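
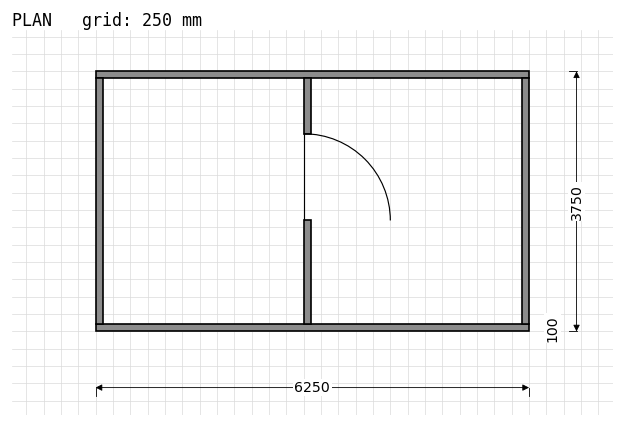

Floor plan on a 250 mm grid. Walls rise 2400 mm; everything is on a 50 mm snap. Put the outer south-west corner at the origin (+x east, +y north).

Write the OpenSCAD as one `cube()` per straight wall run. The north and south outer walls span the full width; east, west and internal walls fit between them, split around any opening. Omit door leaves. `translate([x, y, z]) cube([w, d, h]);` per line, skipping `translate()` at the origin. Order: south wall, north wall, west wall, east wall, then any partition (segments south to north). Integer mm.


cube([6250, 100, 2400]);
translate([0, 3650, 0]) cube([6250, 100, 2400]);
translate([0, 100, 0]) cube([100, 3550, 2400]);
translate([6150, 100, 0]) cube([100, 3550, 2400]);
translate([3000, 100, 0]) cube([100, 1500, 2400]);
translate([3000, 2850, 0]) cube([100, 800, 2400]);


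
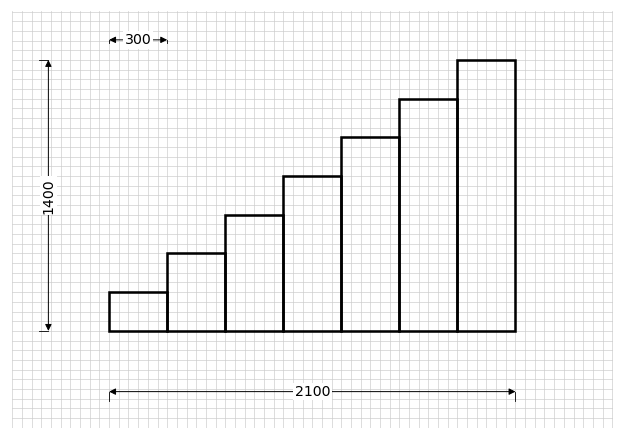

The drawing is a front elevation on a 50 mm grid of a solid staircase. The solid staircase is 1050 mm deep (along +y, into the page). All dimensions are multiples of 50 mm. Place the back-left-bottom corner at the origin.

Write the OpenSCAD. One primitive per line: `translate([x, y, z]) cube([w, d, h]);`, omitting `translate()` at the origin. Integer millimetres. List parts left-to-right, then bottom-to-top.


cube([300, 1050, 200]);
translate([300, 0, 0]) cube([300, 1050, 400]);
translate([600, 0, 0]) cube([300, 1050, 600]);
translate([900, 0, 0]) cube([300, 1050, 800]);
translate([1200, 0, 0]) cube([300, 1050, 1000]);
translate([1500, 0, 0]) cube([300, 1050, 1200]);
translate([1800, 0, 0]) cube([300, 1050, 1400]);


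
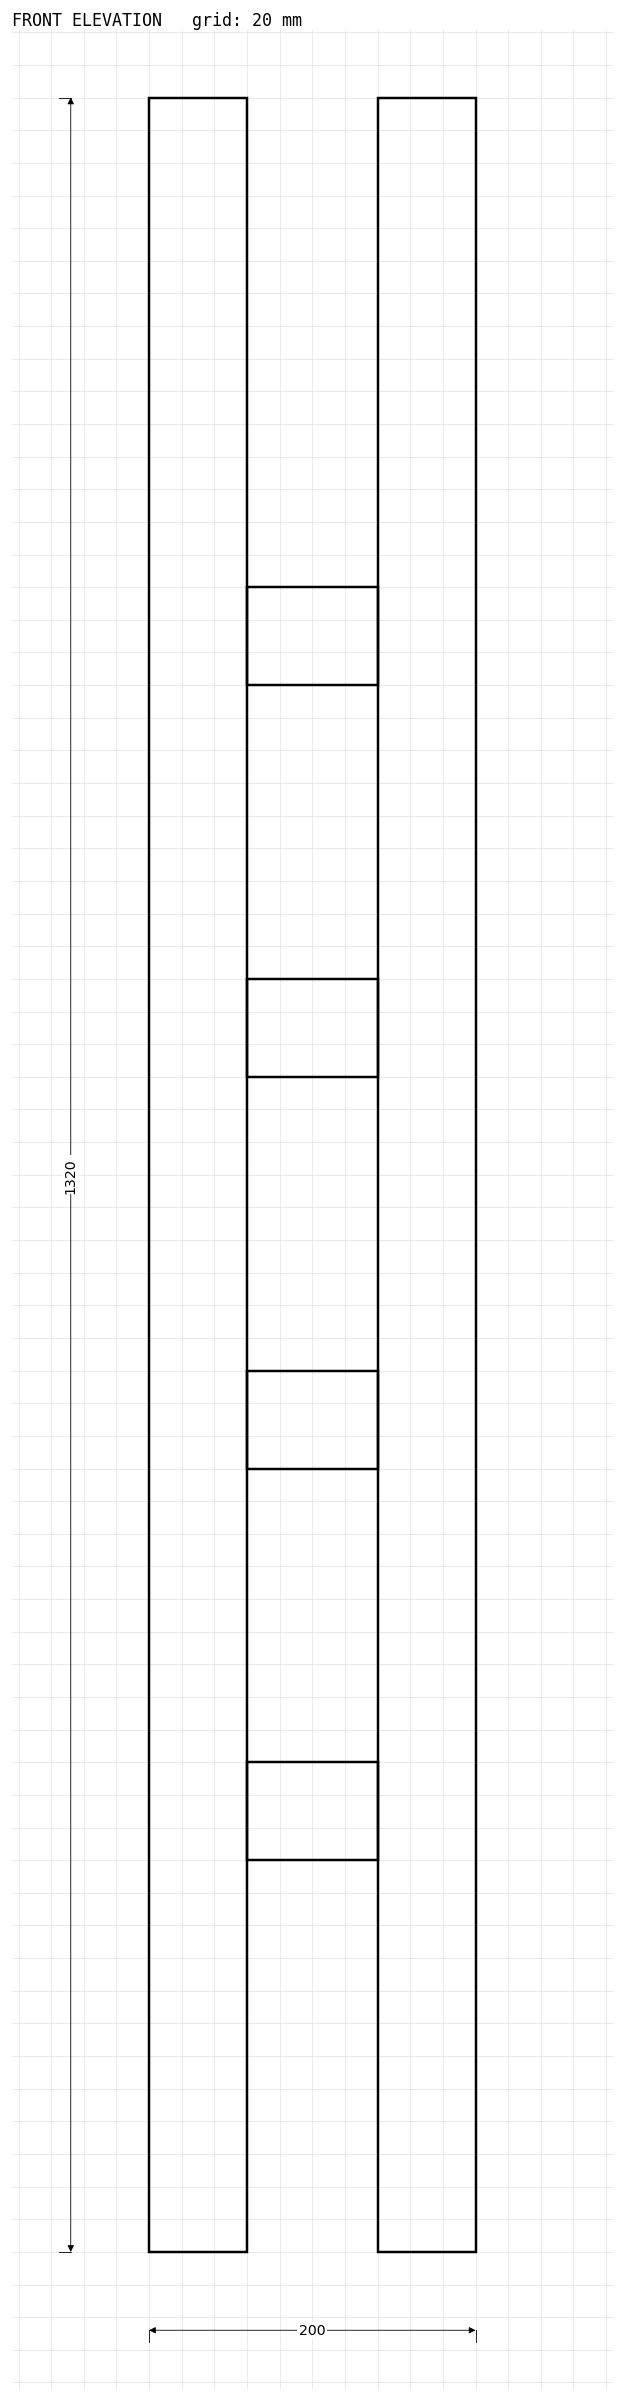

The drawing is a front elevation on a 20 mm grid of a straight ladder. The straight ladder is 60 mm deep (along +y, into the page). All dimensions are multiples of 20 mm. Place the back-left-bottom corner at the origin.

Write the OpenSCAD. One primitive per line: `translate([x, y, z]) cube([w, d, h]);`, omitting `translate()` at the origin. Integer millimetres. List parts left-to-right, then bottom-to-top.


cube([60, 60, 1320]);
translate([60, 0, 240]) cube([80, 60, 60]);
translate([60, 0, 480]) cube([80, 60, 60]);
translate([60, 0, 720]) cube([80, 60, 60]);
translate([60, 0, 960]) cube([80, 60, 60]);
translate([140, 0, 0]) cube([60, 60, 1320]);


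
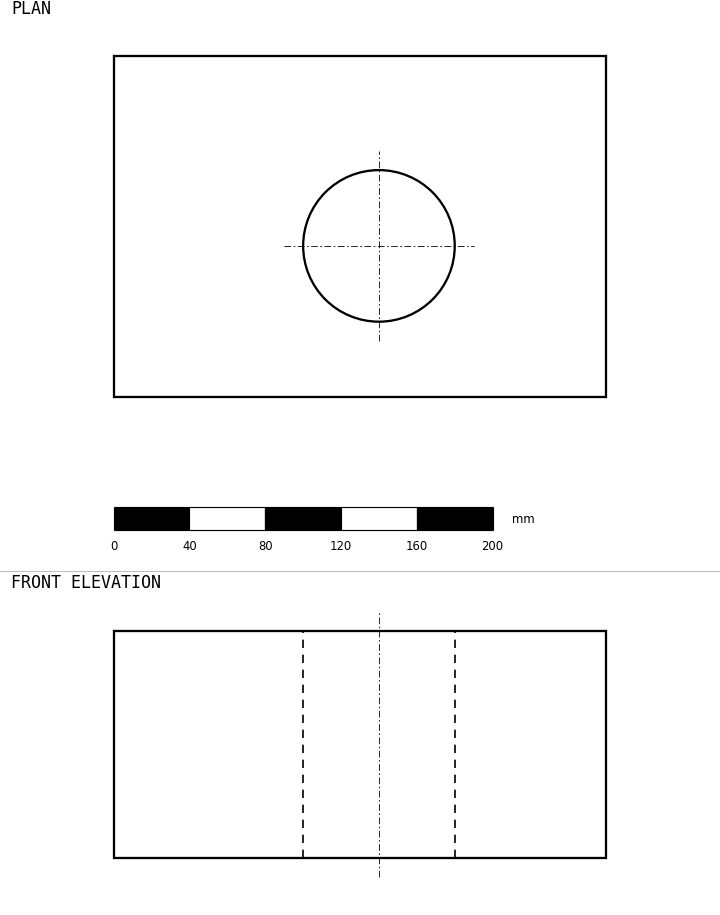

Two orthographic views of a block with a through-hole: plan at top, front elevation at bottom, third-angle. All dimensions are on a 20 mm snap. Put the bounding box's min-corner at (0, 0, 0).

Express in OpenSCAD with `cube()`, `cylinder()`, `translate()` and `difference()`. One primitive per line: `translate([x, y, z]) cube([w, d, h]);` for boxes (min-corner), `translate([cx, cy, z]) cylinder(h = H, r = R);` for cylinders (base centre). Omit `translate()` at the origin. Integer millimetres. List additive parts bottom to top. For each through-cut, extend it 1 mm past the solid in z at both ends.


difference() {
  cube([260, 180, 120]);
  translate([140, 80, -1]) cylinder(h = 122, r = 40);
}


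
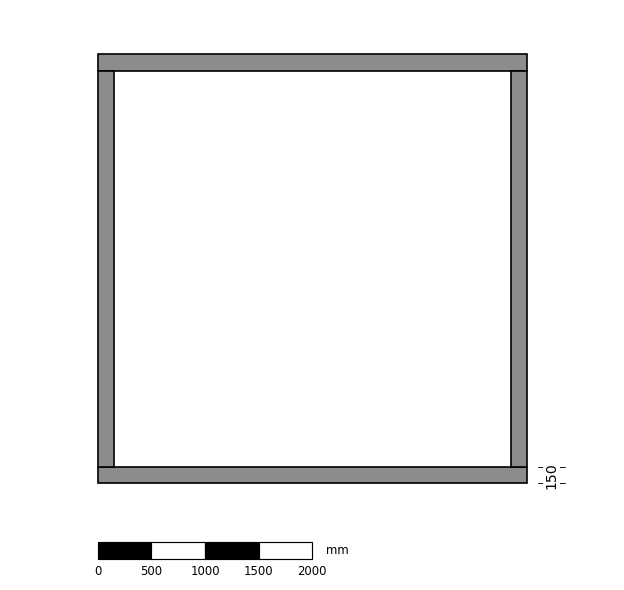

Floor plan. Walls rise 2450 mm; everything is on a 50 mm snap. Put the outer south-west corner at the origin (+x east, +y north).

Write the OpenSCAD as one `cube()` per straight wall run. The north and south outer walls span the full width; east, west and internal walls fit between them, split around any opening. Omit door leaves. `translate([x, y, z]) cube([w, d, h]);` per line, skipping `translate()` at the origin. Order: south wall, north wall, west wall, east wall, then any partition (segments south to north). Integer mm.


cube([4000, 150, 2450]);
translate([0, 3850, 0]) cube([4000, 150, 2450]);
translate([0, 150, 0]) cube([150, 3700, 2450]);
translate([3850, 150, 0]) cube([150, 3700, 2450]);


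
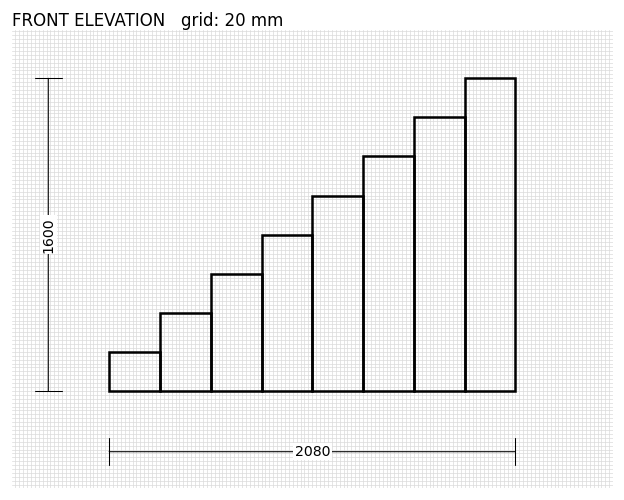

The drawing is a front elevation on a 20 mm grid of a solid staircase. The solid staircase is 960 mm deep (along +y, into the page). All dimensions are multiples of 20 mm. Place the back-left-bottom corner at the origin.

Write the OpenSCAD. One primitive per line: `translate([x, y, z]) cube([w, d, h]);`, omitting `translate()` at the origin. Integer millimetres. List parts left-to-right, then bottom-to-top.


cube([260, 960, 200]);
translate([260, 0, 0]) cube([260, 960, 400]);
translate([520, 0, 0]) cube([260, 960, 600]);
translate([780, 0, 0]) cube([260, 960, 800]);
translate([1040, 0, 0]) cube([260, 960, 1000]);
translate([1300, 0, 0]) cube([260, 960, 1200]);
translate([1560, 0, 0]) cube([260, 960, 1400]);
translate([1820, 0, 0]) cube([260, 960, 1600]);


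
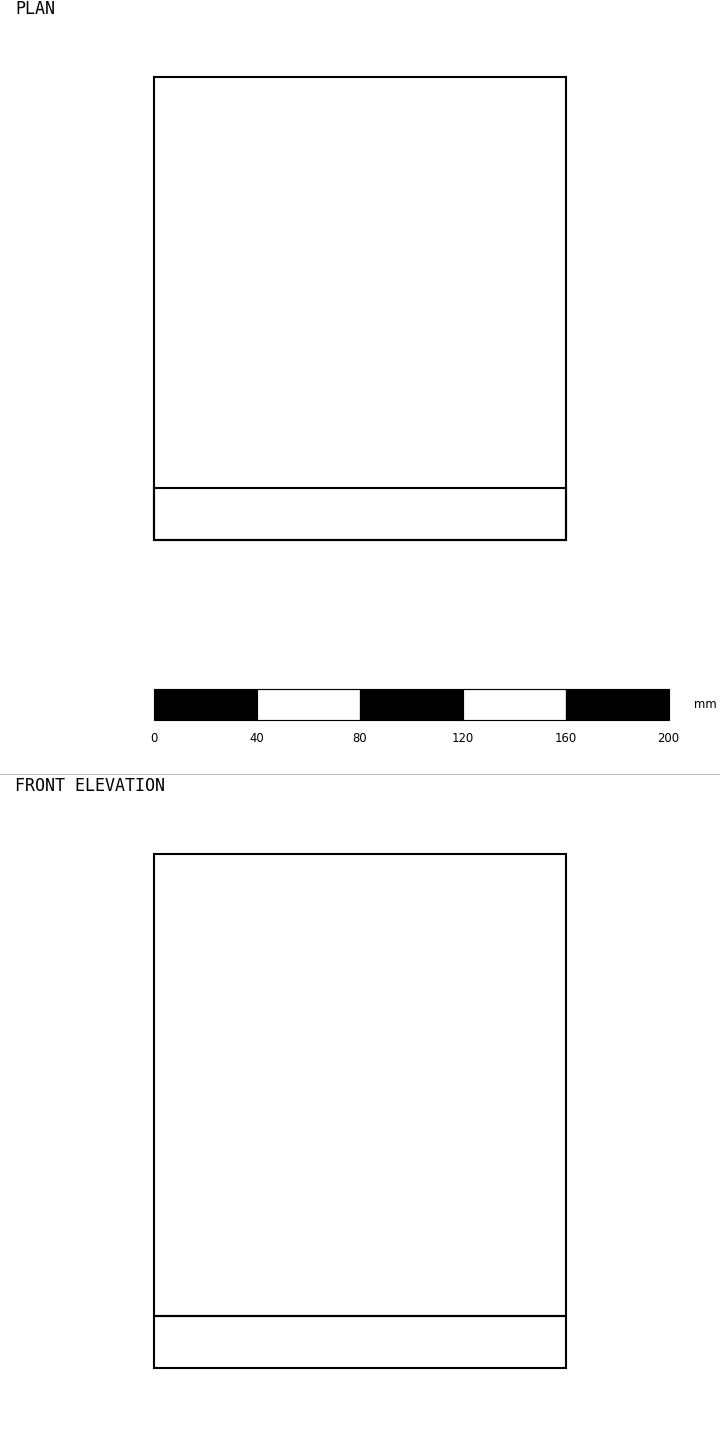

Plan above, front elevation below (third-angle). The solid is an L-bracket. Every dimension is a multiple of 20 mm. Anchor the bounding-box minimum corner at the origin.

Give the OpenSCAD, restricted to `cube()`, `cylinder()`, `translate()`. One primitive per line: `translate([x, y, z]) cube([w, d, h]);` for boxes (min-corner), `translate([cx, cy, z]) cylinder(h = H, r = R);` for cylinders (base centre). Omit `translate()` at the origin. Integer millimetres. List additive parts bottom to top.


cube([160, 180, 20]);
translate([0, 0, 20]) cube([160, 20, 180]);


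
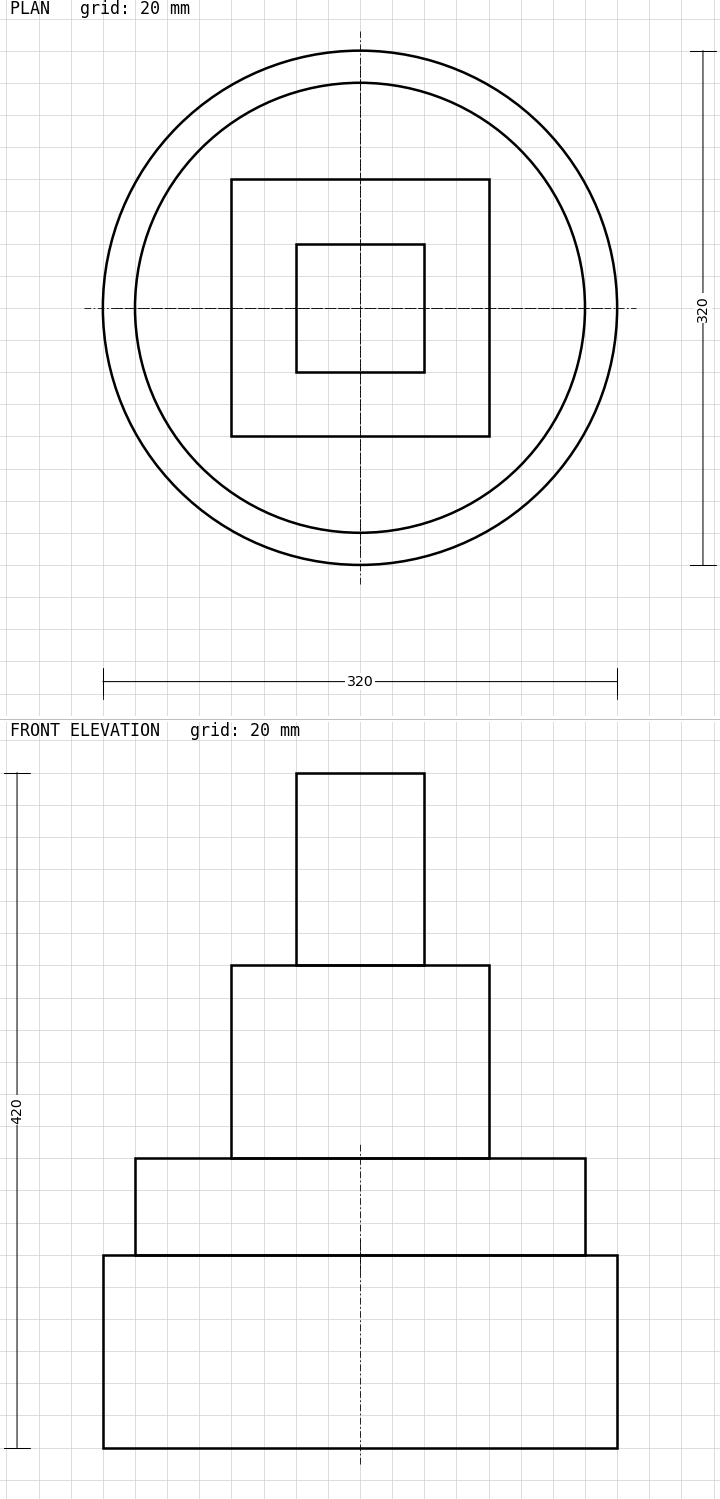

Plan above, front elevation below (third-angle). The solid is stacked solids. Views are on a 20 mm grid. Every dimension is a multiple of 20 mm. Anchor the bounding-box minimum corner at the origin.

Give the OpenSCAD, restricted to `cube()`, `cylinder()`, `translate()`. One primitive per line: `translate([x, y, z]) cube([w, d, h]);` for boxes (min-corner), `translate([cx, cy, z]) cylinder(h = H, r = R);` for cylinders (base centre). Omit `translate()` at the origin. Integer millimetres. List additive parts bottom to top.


translate([160, 160, 0]) cylinder(h = 120, r = 160);
translate([160, 160, 120]) cylinder(h = 60, r = 140);
translate([80, 80, 180]) cube([160, 160, 120]);
translate([120, 120, 300]) cube([80, 80, 120]);


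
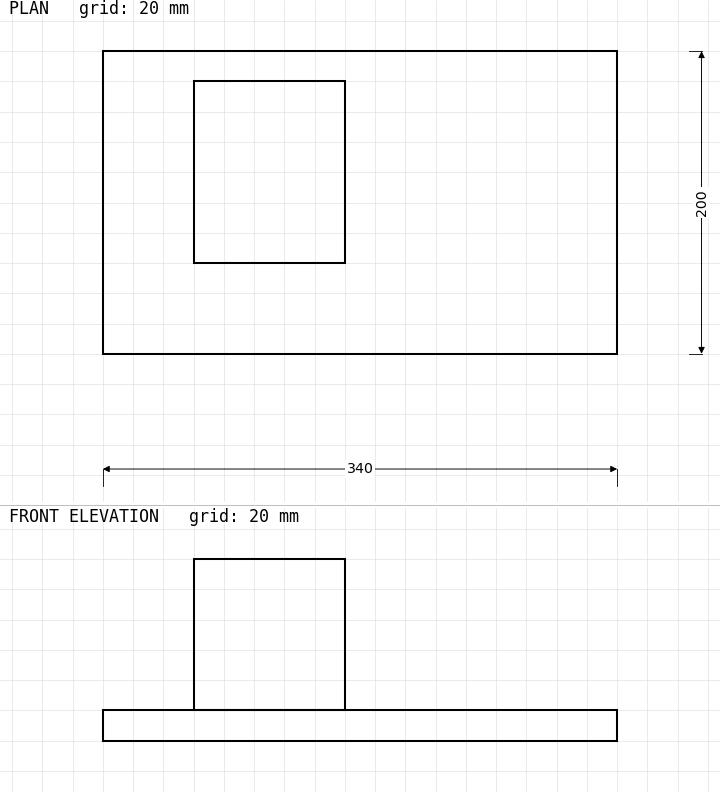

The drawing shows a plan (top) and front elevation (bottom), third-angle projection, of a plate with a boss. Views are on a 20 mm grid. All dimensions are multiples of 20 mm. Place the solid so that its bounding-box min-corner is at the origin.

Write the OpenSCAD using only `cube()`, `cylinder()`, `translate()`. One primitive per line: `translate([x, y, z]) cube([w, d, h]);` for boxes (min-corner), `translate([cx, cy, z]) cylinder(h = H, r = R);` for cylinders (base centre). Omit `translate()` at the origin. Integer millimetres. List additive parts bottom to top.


cube([340, 200, 20]);
translate([60, 60, 20]) cube([100, 120, 100]);


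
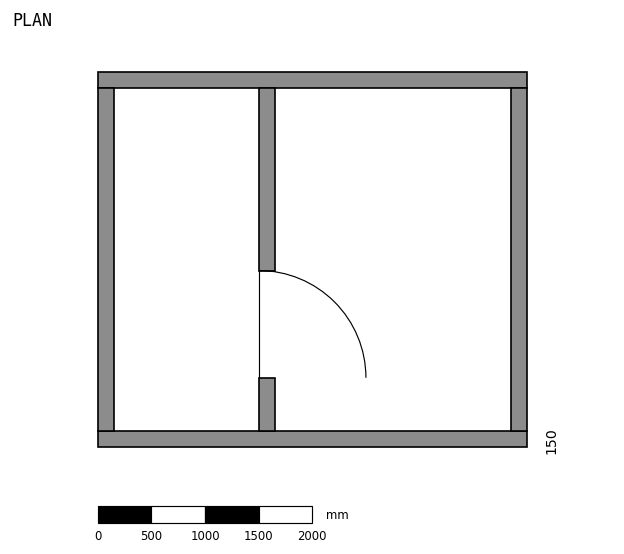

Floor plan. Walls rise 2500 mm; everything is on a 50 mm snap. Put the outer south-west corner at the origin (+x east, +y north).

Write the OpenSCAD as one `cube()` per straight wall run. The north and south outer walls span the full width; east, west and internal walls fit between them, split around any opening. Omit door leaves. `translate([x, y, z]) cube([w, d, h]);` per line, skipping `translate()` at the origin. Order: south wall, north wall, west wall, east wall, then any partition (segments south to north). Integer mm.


cube([4000, 150, 2500]);
translate([0, 3350, 0]) cube([4000, 150, 2500]);
translate([0, 150, 0]) cube([150, 3200, 2500]);
translate([3850, 150, 0]) cube([150, 3200, 2500]);
translate([1500, 150, 0]) cube([150, 500, 2500]);
translate([1500, 1650, 0]) cube([150, 1700, 2500]);


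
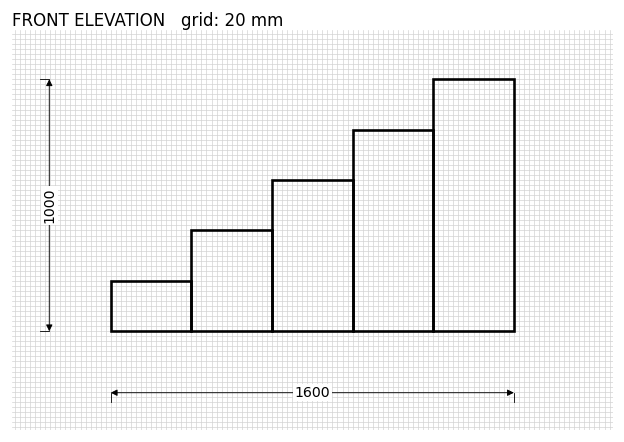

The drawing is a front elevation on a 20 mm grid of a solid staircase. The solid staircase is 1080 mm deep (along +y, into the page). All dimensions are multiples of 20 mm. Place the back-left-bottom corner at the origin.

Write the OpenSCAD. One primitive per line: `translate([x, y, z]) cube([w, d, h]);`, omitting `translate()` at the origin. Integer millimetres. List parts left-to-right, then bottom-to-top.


cube([320, 1080, 200]);
translate([320, 0, 0]) cube([320, 1080, 400]);
translate([640, 0, 0]) cube([320, 1080, 600]);
translate([960, 0, 0]) cube([320, 1080, 800]);
translate([1280, 0, 0]) cube([320, 1080, 1000]);


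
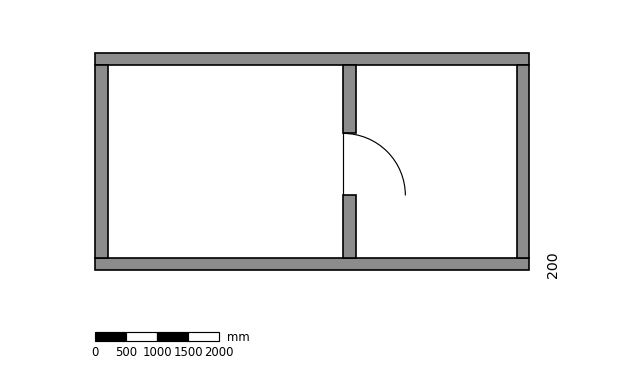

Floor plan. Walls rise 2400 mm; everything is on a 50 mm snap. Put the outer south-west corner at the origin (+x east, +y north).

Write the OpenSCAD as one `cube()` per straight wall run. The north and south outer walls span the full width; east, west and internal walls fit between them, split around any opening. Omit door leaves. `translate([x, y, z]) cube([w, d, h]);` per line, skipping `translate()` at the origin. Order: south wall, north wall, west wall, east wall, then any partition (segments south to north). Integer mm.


cube([7000, 200, 2400]);
translate([0, 3300, 0]) cube([7000, 200, 2400]);
translate([0, 200, 0]) cube([200, 3100, 2400]);
translate([6800, 200, 0]) cube([200, 3100, 2400]);
translate([4000, 200, 0]) cube([200, 1000, 2400]);
translate([4000, 2200, 0]) cube([200, 1100, 2400]);


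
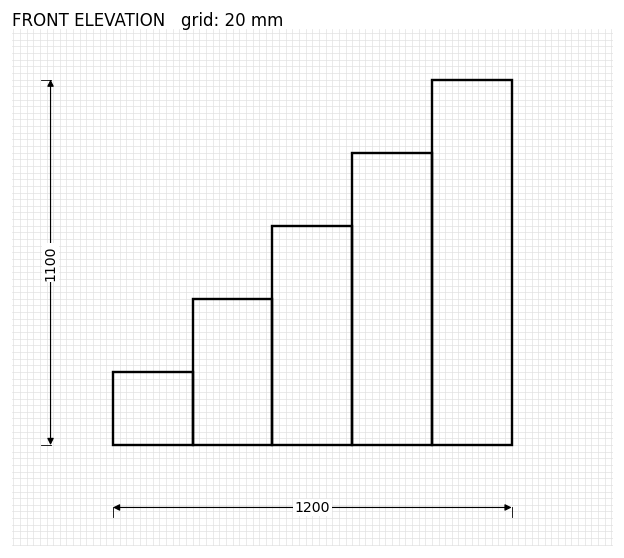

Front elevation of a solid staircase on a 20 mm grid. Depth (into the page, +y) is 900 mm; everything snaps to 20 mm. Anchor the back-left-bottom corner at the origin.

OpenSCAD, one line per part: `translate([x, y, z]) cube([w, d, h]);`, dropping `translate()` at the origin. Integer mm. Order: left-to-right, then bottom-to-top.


cube([240, 900, 220]);
translate([240, 0, 0]) cube([240, 900, 440]);
translate([480, 0, 0]) cube([240, 900, 660]);
translate([720, 0, 0]) cube([240, 900, 880]);
translate([960, 0, 0]) cube([240, 900, 1100]);


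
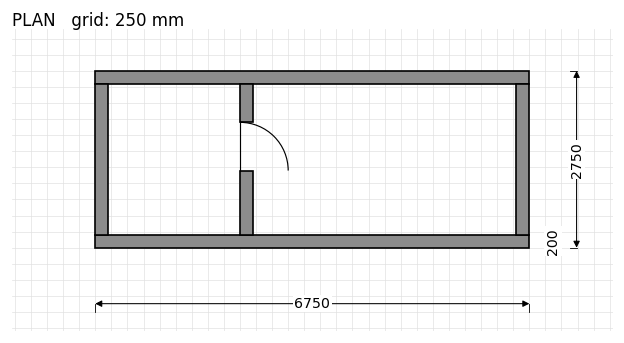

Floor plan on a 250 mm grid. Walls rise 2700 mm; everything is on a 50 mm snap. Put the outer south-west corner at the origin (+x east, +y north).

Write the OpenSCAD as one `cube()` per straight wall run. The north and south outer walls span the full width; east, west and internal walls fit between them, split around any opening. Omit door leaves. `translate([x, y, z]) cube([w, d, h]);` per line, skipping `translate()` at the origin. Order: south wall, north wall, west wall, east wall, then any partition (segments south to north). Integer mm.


cube([6750, 200, 2700]);
translate([0, 2550, 0]) cube([6750, 200, 2700]);
translate([0, 200, 0]) cube([200, 2350, 2700]);
translate([6550, 200, 0]) cube([200, 2350, 2700]);
translate([2250, 200, 0]) cube([200, 1000, 2700]);
translate([2250, 1950, 0]) cube([200, 600, 2700]);


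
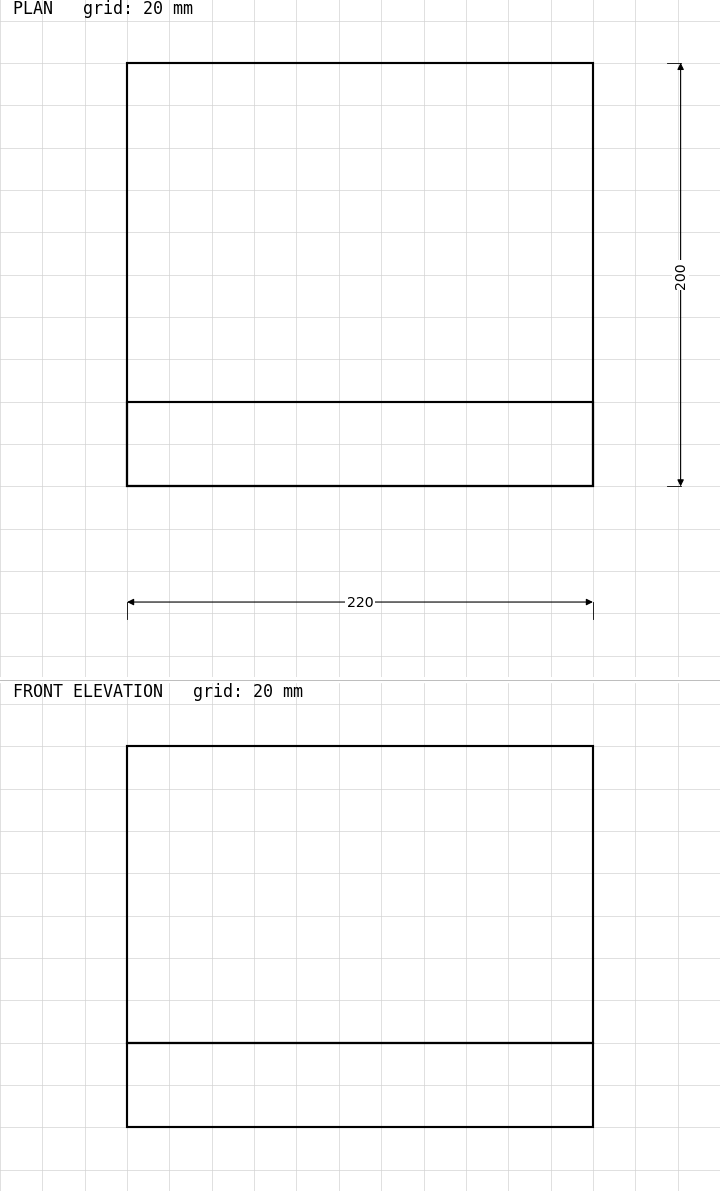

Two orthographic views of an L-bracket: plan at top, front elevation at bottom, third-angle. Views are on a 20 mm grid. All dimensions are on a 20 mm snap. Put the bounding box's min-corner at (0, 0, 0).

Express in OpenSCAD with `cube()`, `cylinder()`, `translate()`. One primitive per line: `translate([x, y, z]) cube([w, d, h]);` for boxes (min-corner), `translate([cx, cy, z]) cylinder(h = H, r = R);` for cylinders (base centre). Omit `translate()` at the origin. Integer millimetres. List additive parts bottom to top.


cube([220, 200, 40]);
translate([0, 0, 40]) cube([220, 40, 140]);


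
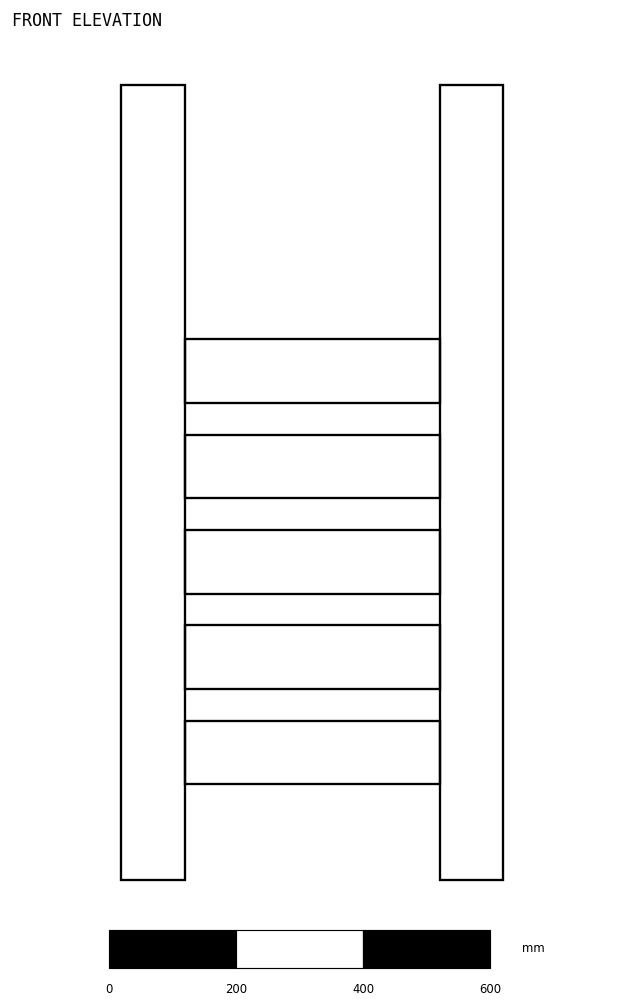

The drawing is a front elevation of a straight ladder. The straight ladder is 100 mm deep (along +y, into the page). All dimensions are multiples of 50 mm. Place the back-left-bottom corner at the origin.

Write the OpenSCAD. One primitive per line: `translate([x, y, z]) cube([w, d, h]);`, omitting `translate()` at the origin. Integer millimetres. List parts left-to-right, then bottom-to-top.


cube([100, 100, 1250]);
translate([100, 0, 150]) cube([400, 100, 100]);
translate([100, 0, 300]) cube([400, 100, 100]);
translate([100, 0, 450]) cube([400, 100, 100]);
translate([100, 0, 600]) cube([400, 100, 100]);
translate([100, 0, 750]) cube([400, 100, 100]);
translate([500, 0, 0]) cube([100, 100, 1250]);


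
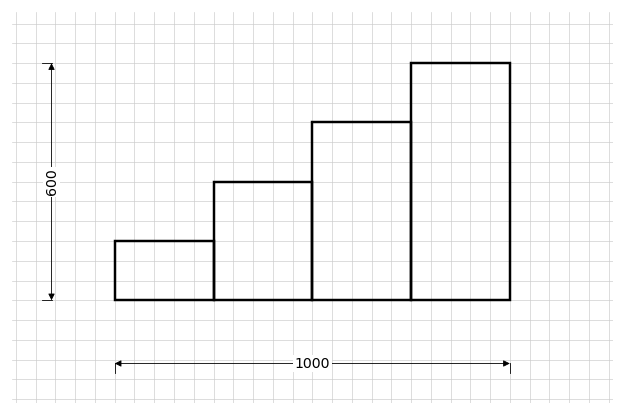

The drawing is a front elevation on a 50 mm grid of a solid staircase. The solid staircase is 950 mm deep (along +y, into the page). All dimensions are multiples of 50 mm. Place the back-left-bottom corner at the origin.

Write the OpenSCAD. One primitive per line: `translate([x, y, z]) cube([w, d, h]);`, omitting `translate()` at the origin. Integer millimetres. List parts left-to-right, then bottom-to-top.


cube([250, 950, 150]);
translate([250, 0, 0]) cube([250, 950, 300]);
translate([500, 0, 0]) cube([250, 950, 450]);
translate([750, 0, 0]) cube([250, 950, 600]);


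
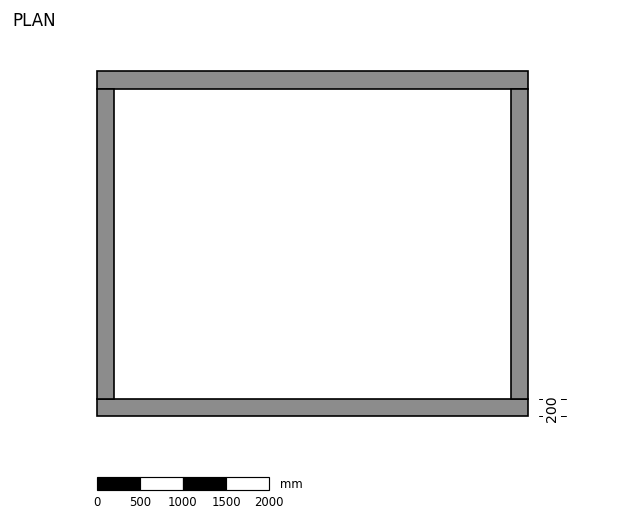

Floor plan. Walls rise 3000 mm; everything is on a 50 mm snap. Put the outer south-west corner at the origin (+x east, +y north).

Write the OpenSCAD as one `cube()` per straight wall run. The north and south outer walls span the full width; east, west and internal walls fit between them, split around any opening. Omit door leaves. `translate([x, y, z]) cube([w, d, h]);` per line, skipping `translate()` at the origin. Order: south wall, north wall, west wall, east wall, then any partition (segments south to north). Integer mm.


cube([5000, 200, 3000]);
translate([0, 3800, 0]) cube([5000, 200, 3000]);
translate([0, 200, 0]) cube([200, 3600, 3000]);
translate([4800, 200, 0]) cube([200, 3600, 3000]);


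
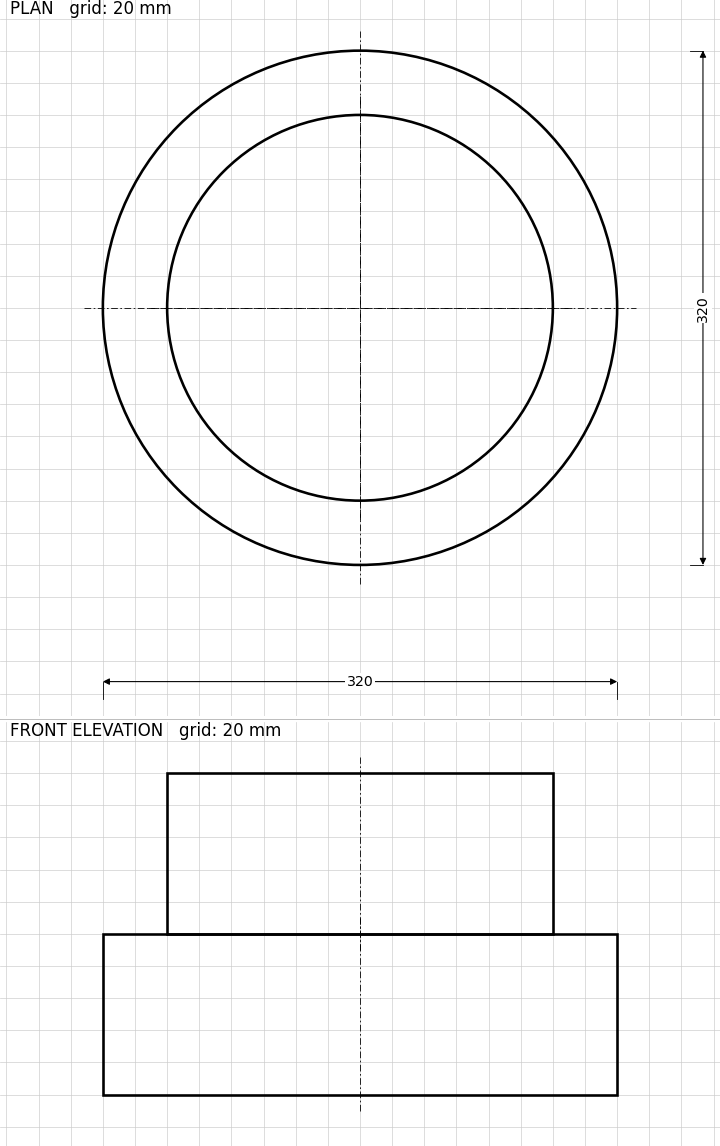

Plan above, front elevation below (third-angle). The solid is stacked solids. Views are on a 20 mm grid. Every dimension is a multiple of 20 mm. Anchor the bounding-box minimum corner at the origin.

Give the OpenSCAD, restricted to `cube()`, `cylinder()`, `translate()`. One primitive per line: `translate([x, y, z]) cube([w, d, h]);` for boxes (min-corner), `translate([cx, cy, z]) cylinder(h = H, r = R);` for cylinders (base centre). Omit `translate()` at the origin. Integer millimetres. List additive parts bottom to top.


translate([160, 160, 0]) cylinder(h = 100, r = 160);
translate([160, 160, 100]) cylinder(h = 100, r = 120);


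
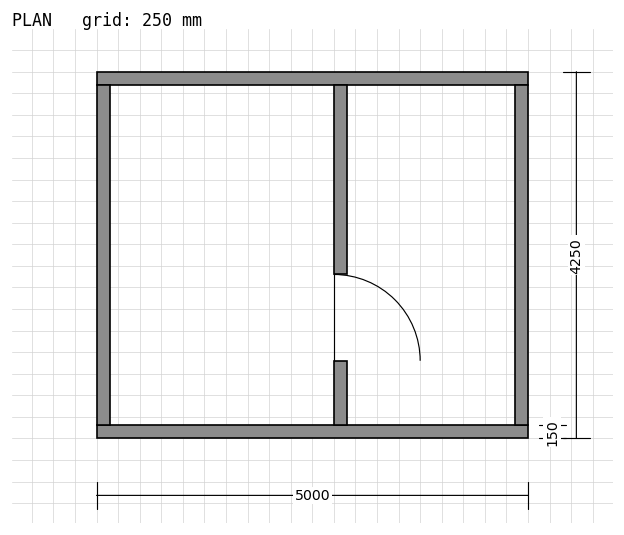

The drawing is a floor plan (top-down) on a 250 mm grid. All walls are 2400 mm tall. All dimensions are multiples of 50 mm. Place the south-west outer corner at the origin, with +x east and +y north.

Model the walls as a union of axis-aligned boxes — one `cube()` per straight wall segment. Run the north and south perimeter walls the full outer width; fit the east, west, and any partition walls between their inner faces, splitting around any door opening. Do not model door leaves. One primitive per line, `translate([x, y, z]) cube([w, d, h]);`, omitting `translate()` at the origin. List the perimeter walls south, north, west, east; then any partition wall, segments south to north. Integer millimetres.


cube([5000, 150, 2400]);
translate([0, 4100, 0]) cube([5000, 150, 2400]);
translate([0, 150, 0]) cube([150, 3950, 2400]);
translate([4850, 150, 0]) cube([150, 3950, 2400]);
translate([2750, 150, 0]) cube([150, 750, 2400]);
translate([2750, 1900, 0]) cube([150, 2200, 2400]);


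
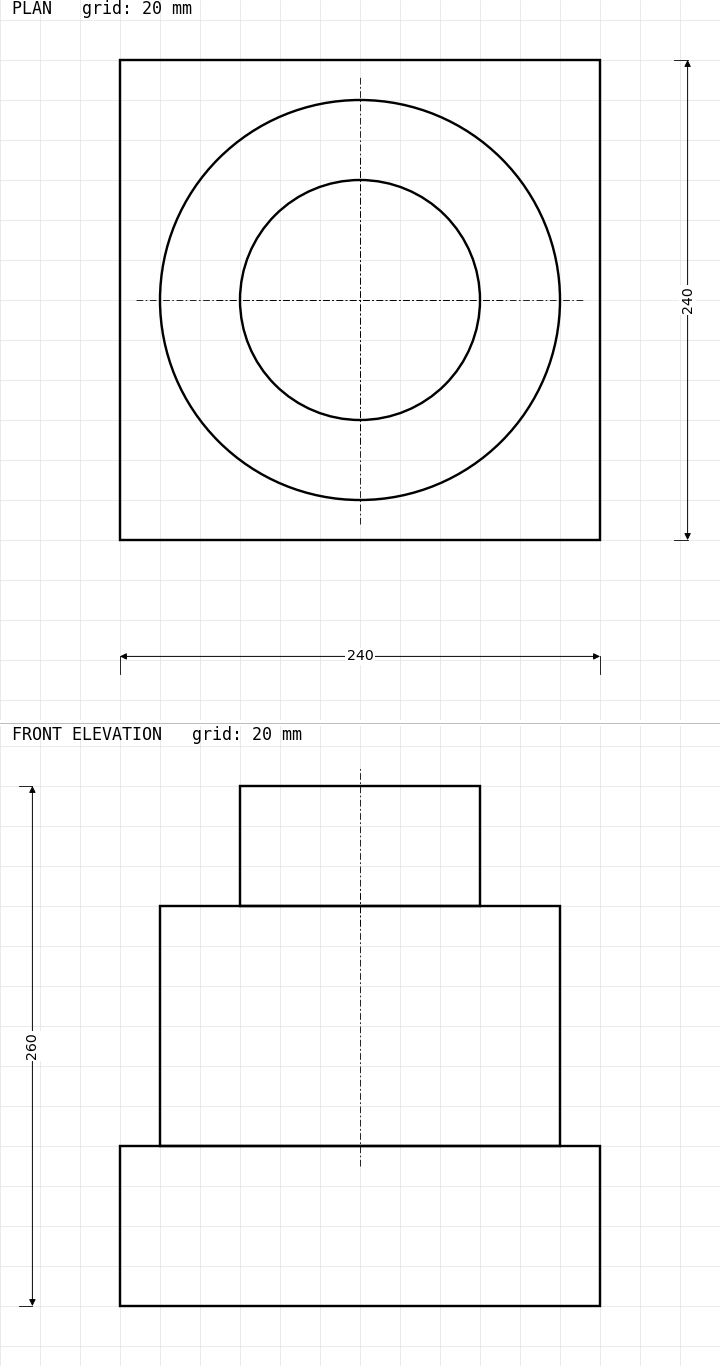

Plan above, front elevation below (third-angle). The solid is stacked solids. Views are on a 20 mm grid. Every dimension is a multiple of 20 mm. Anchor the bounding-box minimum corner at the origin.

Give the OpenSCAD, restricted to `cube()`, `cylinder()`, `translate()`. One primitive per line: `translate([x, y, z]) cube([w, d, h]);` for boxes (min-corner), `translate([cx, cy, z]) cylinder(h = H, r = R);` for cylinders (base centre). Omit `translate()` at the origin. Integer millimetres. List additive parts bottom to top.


cube([240, 240, 80]);
translate([120, 120, 80]) cylinder(h = 120, r = 100);
translate([120, 120, 200]) cylinder(h = 60, r = 60);


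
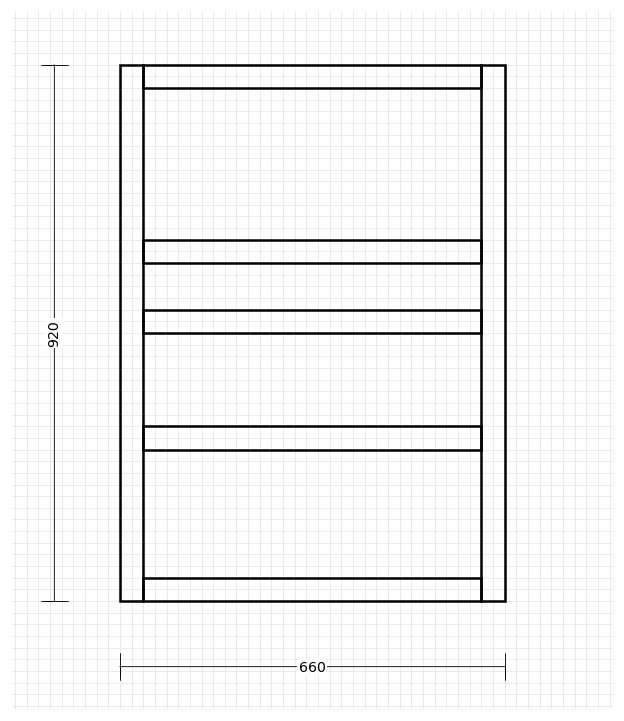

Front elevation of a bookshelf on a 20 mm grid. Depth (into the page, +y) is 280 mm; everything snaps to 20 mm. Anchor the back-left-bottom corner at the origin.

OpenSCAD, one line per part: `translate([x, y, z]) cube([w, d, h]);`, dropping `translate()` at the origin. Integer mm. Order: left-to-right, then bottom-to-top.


cube([40, 280, 920]);
translate([40, 0, 0]) cube([580, 280, 40]);
translate([40, 0, 260]) cube([580, 280, 40]);
translate([40, 0, 460]) cube([580, 280, 40]);
translate([40, 0, 580]) cube([580, 280, 40]);
translate([40, 0, 880]) cube([580, 280, 40]);
translate([620, 0, 0]) cube([40, 280, 920]);


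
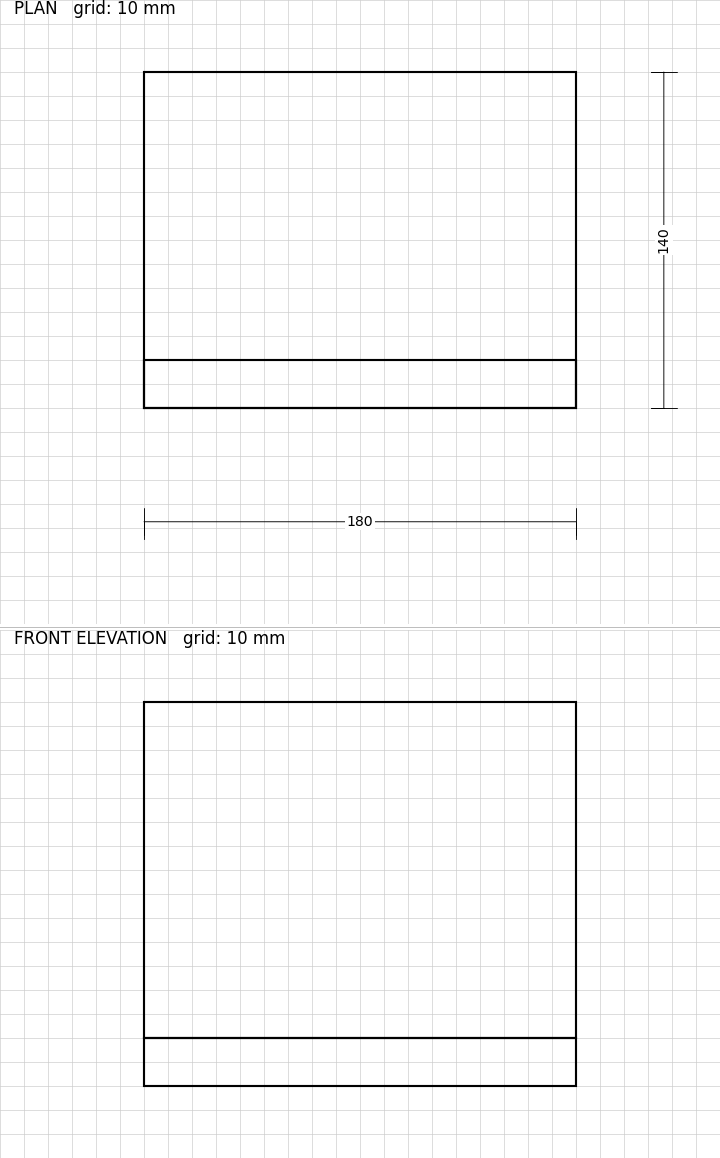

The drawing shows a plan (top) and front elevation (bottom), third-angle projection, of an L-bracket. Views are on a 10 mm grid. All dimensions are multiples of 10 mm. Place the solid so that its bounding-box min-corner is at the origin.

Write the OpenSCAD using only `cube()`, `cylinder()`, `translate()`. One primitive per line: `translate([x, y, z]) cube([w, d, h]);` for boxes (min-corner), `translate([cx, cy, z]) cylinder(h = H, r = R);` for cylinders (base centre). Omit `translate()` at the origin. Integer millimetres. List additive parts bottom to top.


cube([180, 140, 20]);
translate([0, 0, 20]) cube([180, 20, 140]);


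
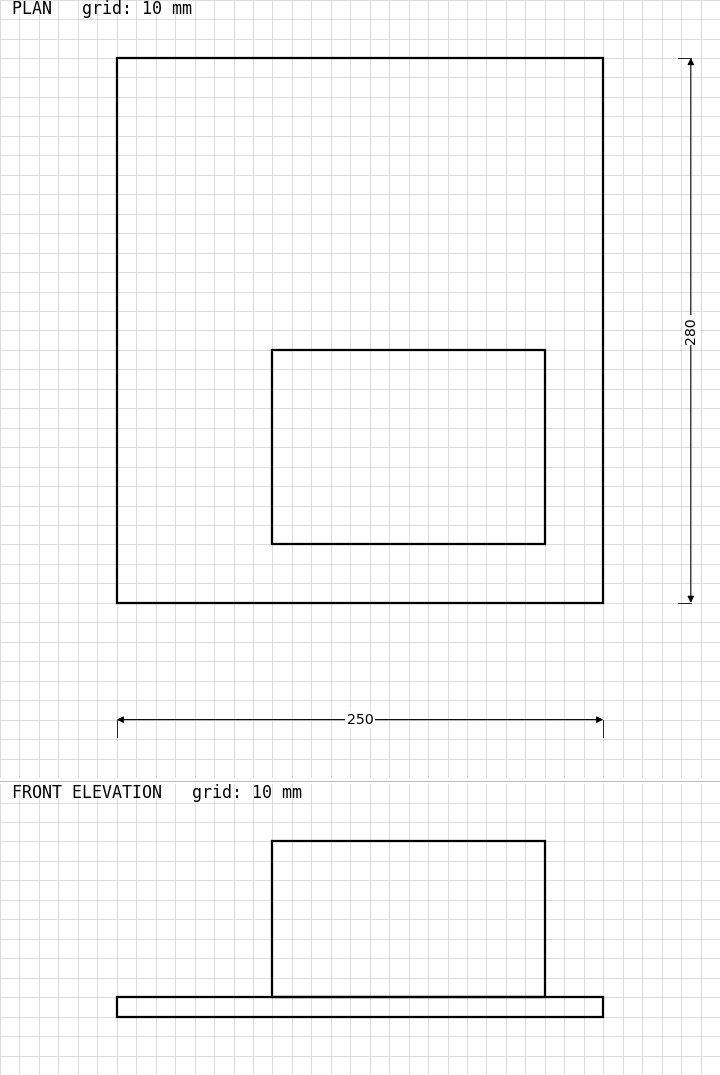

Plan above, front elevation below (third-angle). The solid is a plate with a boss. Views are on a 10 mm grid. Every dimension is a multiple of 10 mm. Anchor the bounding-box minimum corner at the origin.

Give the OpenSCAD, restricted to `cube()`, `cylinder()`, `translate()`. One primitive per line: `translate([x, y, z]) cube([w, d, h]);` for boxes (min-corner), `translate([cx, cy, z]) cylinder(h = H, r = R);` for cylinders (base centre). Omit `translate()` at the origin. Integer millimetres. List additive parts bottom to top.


cube([250, 280, 10]);
translate([80, 30, 10]) cube([140, 100, 80]);


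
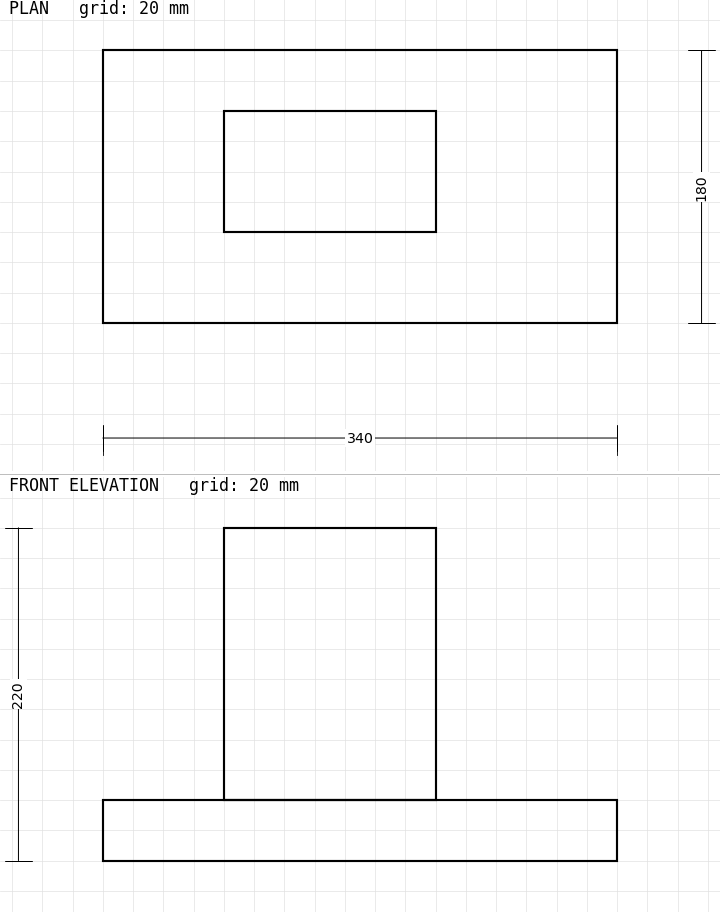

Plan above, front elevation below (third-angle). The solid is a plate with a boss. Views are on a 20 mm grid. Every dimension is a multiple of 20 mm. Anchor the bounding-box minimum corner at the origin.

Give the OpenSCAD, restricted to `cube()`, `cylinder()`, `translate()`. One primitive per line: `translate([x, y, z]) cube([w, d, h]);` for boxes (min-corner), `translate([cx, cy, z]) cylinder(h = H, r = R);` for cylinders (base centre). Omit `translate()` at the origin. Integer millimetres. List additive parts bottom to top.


cube([340, 180, 40]);
translate([80, 60, 40]) cube([140, 80, 180]);


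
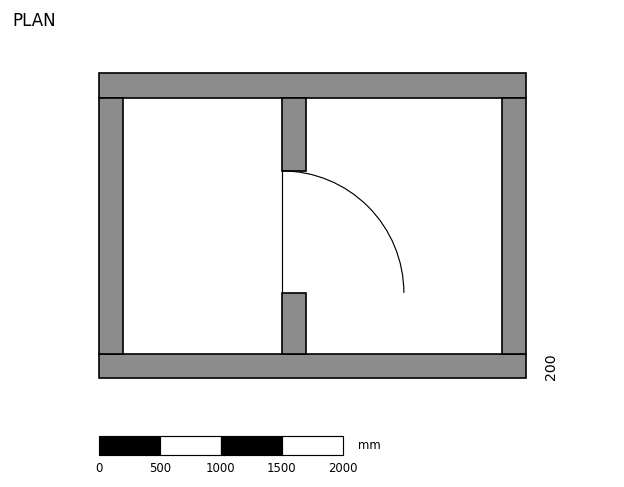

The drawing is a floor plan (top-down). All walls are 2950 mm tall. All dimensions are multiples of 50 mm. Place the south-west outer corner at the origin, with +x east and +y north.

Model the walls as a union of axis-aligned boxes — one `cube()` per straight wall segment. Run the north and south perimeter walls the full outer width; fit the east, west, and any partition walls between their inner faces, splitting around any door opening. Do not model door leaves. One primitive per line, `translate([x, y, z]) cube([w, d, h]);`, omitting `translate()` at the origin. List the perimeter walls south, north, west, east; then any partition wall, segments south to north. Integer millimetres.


cube([3500, 200, 2950]);
translate([0, 2300, 0]) cube([3500, 200, 2950]);
translate([0, 200, 0]) cube([200, 2100, 2950]);
translate([3300, 200, 0]) cube([200, 2100, 2950]);
translate([1500, 200, 0]) cube([200, 500, 2950]);
translate([1500, 1700, 0]) cube([200, 600, 2950]);


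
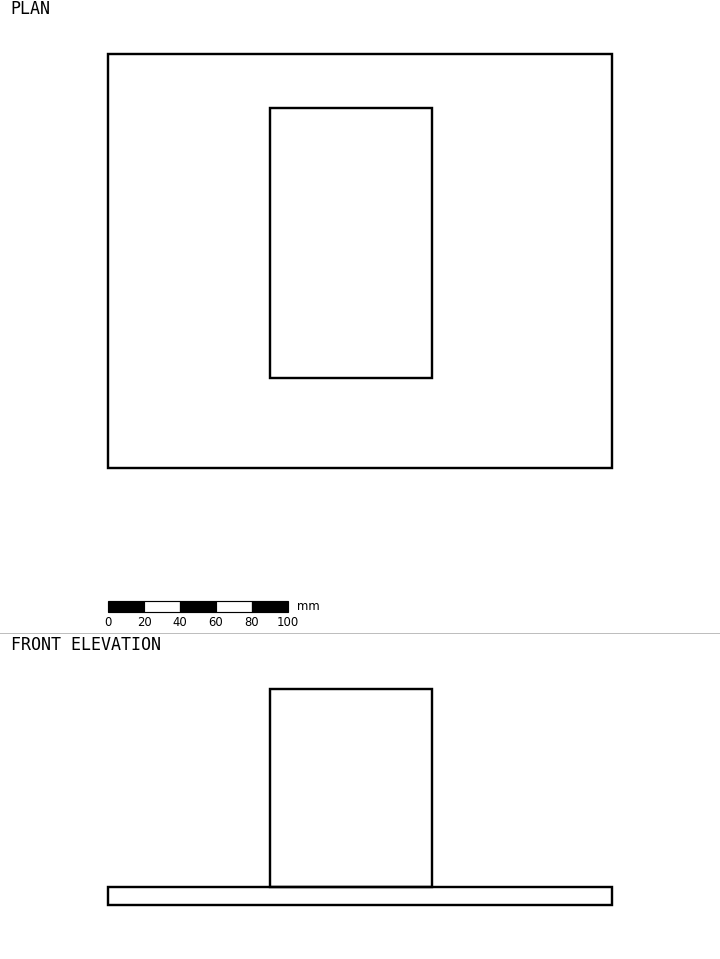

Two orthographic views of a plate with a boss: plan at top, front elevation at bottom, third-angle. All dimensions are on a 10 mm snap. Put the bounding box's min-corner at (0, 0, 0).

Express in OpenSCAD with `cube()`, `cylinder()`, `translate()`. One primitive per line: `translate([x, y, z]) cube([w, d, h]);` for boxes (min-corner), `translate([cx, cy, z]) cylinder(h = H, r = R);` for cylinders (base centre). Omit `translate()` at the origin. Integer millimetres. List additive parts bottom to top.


cube([280, 230, 10]);
translate([90, 50, 10]) cube([90, 150, 110]);


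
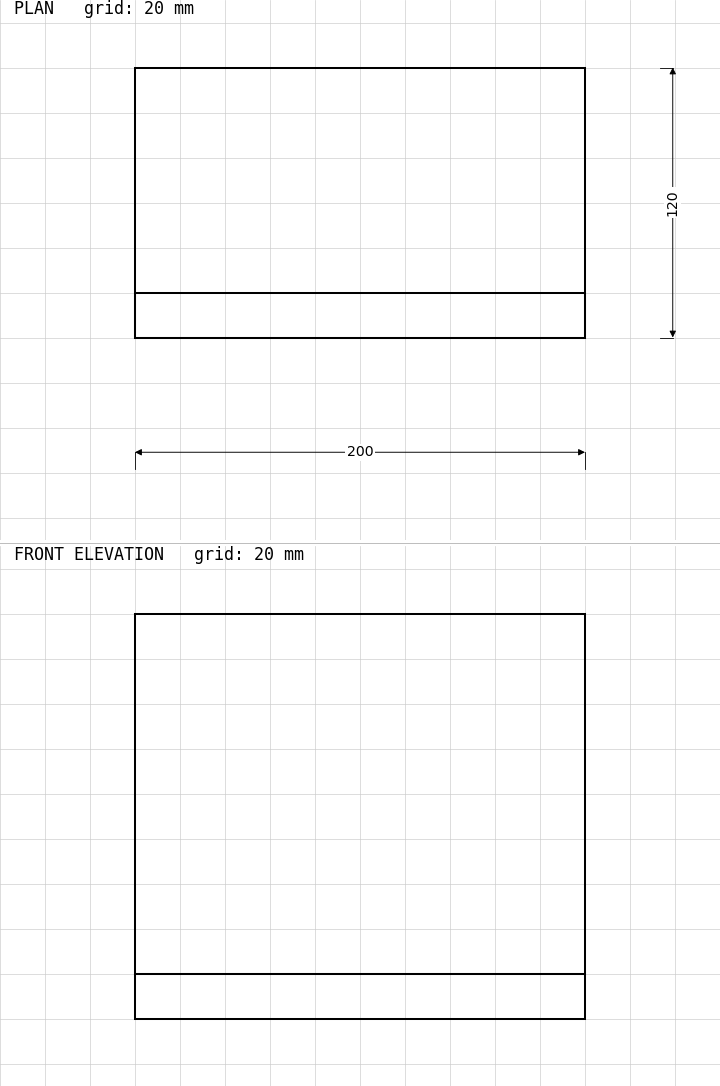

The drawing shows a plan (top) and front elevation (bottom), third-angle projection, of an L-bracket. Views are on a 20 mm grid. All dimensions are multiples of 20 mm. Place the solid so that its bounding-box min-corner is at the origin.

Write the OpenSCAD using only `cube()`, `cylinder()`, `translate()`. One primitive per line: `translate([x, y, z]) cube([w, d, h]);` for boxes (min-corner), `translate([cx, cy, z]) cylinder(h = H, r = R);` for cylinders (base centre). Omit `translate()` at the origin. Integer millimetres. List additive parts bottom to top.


cube([200, 120, 20]);
translate([0, 0, 20]) cube([200, 20, 160]);


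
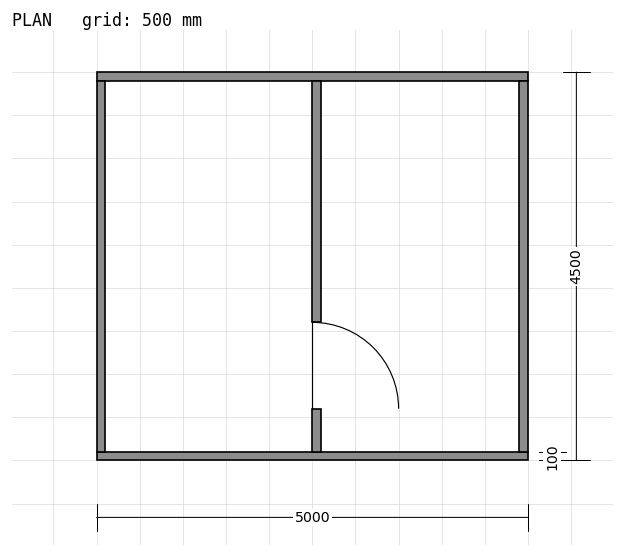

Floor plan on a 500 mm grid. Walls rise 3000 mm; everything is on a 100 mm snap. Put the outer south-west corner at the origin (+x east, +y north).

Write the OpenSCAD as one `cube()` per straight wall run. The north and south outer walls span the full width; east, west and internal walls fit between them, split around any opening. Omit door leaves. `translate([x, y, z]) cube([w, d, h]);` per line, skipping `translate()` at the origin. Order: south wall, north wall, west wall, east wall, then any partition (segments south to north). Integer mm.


cube([5000, 100, 3000]);
translate([0, 4400, 0]) cube([5000, 100, 3000]);
translate([0, 100, 0]) cube([100, 4300, 3000]);
translate([4900, 100, 0]) cube([100, 4300, 3000]);
translate([2500, 100, 0]) cube([100, 500, 3000]);
translate([2500, 1600, 0]) cube([100, 2800, 3000]);


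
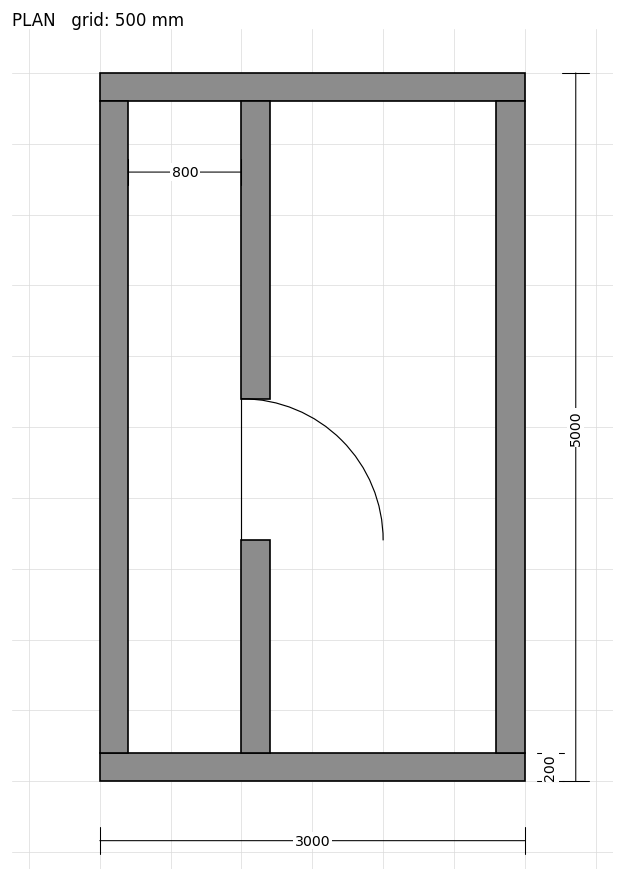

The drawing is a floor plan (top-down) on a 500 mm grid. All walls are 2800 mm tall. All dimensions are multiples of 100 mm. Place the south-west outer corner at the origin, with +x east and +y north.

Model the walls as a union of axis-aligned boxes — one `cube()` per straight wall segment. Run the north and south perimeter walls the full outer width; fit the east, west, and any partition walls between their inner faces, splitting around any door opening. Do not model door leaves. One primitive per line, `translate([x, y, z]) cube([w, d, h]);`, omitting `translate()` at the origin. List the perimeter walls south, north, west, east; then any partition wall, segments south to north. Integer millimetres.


cube([3000, 200, 2800]);
translate([0, 4800, 0]) cube([3000, 200, 2800]);
translate([0, 200, 0]) cube([200, 4600, 2800]);
translate([2800, 200, 0]) cube([200, 4600, 2800]);
translate([1000, 200, 0]) cube([200, 1500, 2800]);
translate([1000, 2700, 0]) cube([200, 2100, 2800]);


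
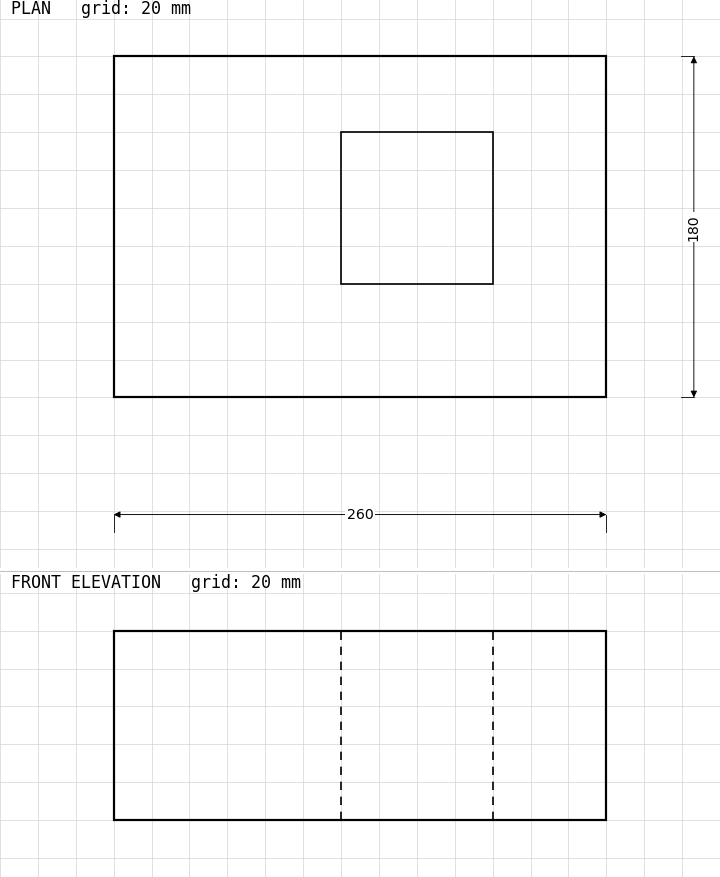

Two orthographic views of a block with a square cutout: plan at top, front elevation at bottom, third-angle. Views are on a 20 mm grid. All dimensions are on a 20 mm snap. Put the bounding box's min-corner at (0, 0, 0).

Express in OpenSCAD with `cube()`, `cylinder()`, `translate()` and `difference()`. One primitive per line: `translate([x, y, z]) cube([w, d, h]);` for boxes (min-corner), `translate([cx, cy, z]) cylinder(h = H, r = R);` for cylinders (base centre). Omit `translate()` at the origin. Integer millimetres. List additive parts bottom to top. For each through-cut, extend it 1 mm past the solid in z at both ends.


difference() {
  cube([260, 180, 100]);
  translate([120, 60, -1]) cube([80, 80, 102]);
}


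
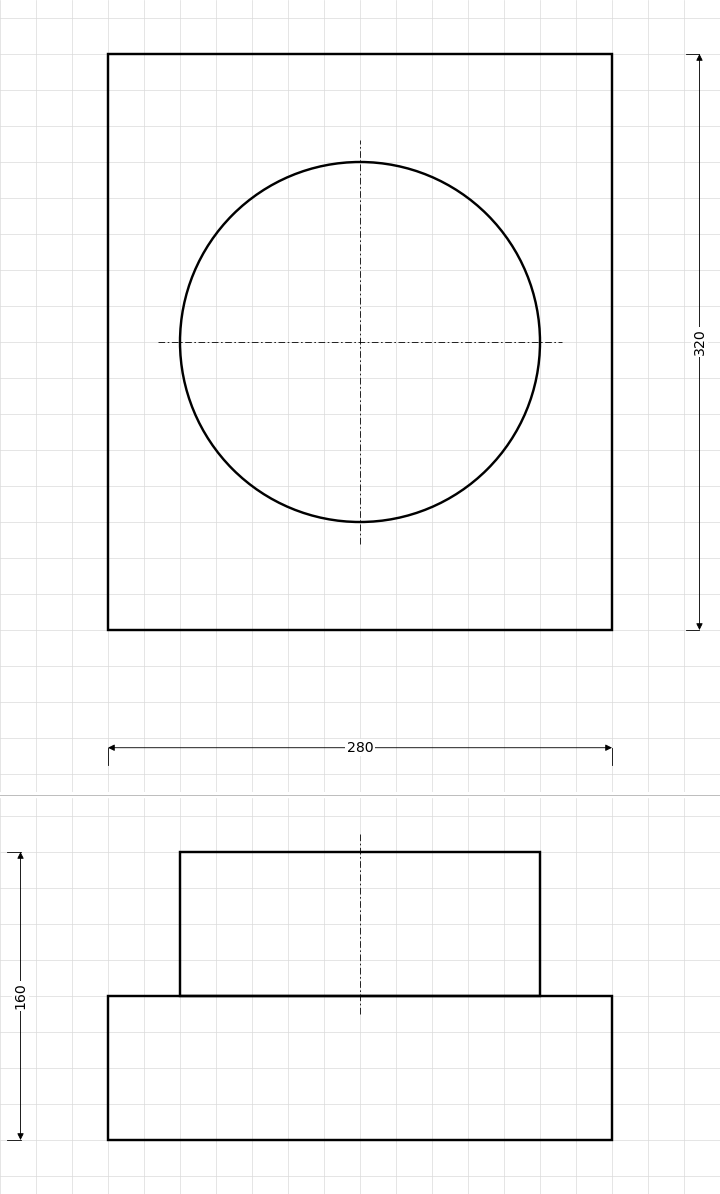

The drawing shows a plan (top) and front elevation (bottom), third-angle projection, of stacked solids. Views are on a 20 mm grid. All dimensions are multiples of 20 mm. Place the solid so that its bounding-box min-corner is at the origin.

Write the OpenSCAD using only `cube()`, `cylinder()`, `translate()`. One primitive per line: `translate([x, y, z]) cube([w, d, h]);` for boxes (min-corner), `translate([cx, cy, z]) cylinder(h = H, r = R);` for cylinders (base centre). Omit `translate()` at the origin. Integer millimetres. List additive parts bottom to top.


cube([280, 320, 80]);
translate([140, 160, 80]) cylinder(h = 80, r = 100);


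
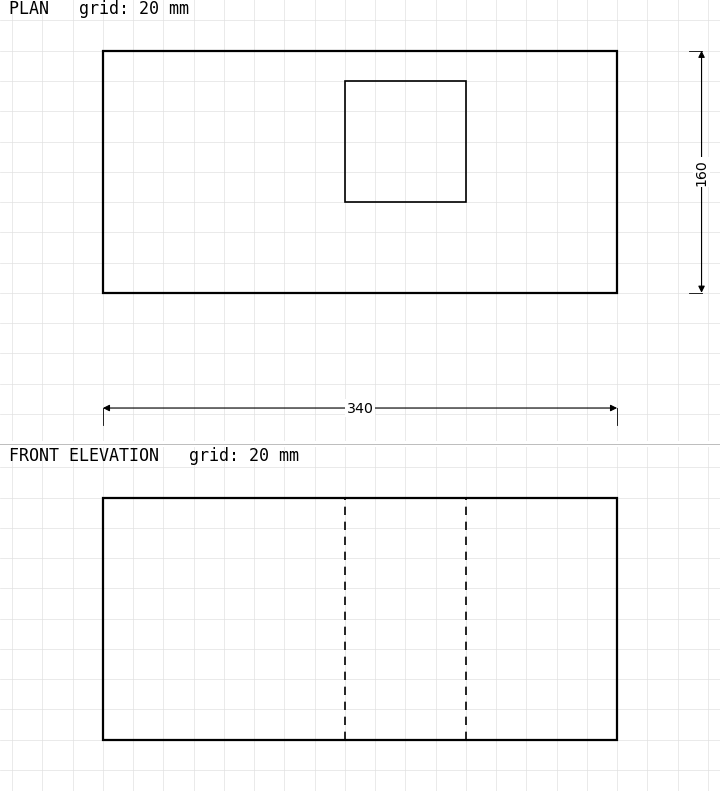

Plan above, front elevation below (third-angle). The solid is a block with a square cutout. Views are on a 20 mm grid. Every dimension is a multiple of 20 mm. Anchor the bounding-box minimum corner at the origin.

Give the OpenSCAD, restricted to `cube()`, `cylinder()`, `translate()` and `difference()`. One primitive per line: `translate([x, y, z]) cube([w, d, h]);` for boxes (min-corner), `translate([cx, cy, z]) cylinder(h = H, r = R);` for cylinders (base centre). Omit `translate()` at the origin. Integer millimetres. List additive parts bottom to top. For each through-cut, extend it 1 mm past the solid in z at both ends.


difference() {
  cube([340, 160, 160]);
  translate([160, 60, -1]) cube([80, 80, 162]);
}


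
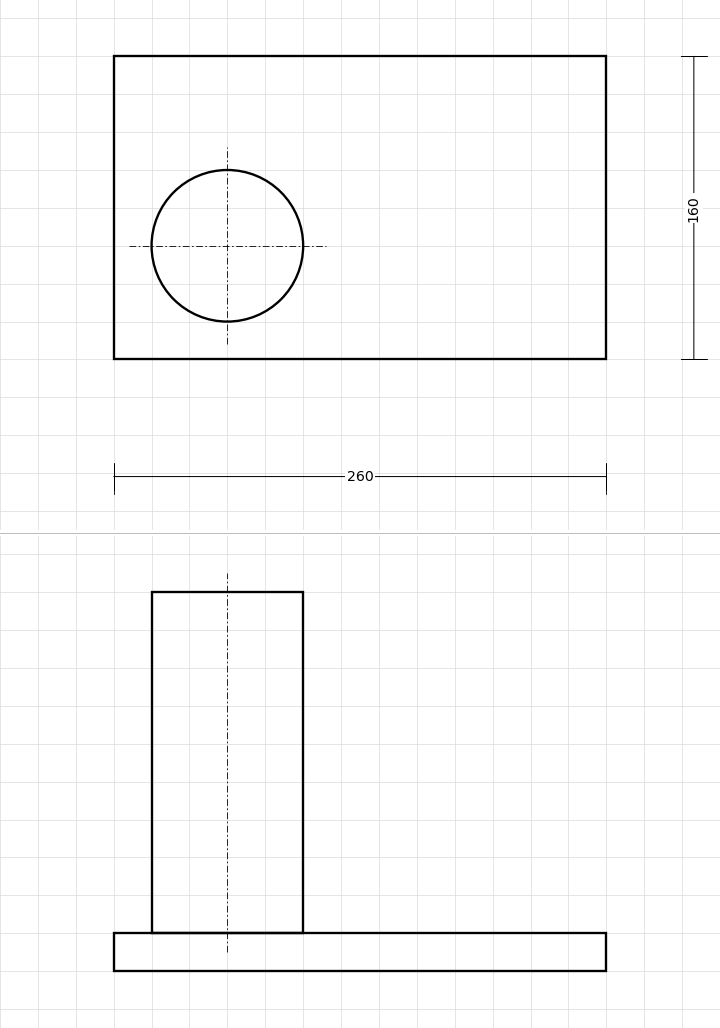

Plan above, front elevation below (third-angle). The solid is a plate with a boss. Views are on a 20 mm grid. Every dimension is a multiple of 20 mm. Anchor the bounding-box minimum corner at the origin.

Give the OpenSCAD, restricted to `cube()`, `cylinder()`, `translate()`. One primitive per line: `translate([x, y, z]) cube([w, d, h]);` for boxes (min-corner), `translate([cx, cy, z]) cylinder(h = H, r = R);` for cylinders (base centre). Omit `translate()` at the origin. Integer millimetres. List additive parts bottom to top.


cube([260, 160, 20]);
translate([60, 60, 20]) cylinder(h = 180, r = 40);


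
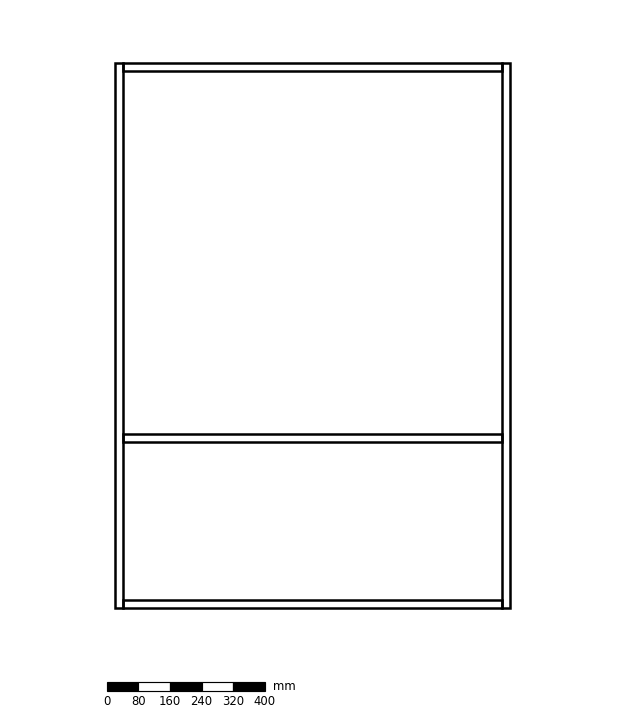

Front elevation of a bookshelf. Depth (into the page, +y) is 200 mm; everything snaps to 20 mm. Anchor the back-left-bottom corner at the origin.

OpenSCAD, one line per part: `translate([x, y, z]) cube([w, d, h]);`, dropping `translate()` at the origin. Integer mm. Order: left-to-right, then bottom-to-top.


cube([20, 200, 1380]);
translate([20, 0, 0]) cube([960, 200, 20]);
translate([20, 0, 420]) cube([960, 200, 20]);
translate([20, 0, 1360]) cube([960, 200, 20]);
translate([980, 0, 0]) cube([20, 200, 1380]);


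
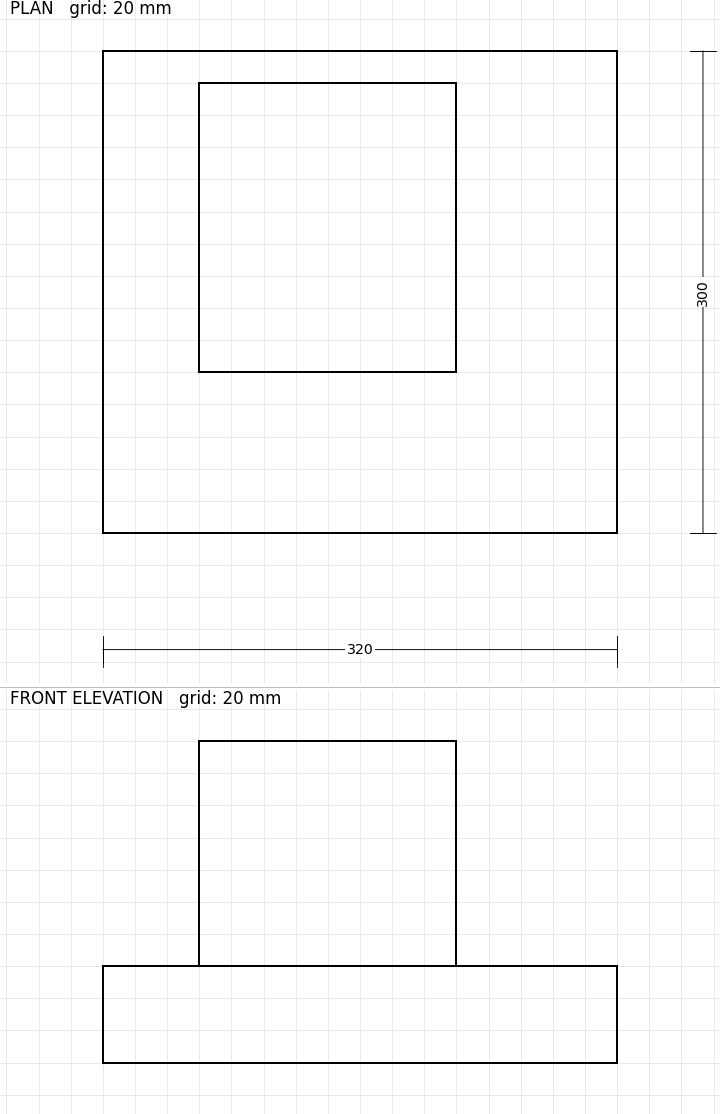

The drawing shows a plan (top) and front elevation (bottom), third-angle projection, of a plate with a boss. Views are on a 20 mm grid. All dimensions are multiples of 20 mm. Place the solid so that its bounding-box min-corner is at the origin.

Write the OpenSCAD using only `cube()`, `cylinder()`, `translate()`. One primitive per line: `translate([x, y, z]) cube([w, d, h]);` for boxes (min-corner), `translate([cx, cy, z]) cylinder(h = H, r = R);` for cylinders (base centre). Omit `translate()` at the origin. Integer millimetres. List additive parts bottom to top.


cube([320, 300, 60]);
translate([60, 100, 60]) cube([160, 180, 140]);


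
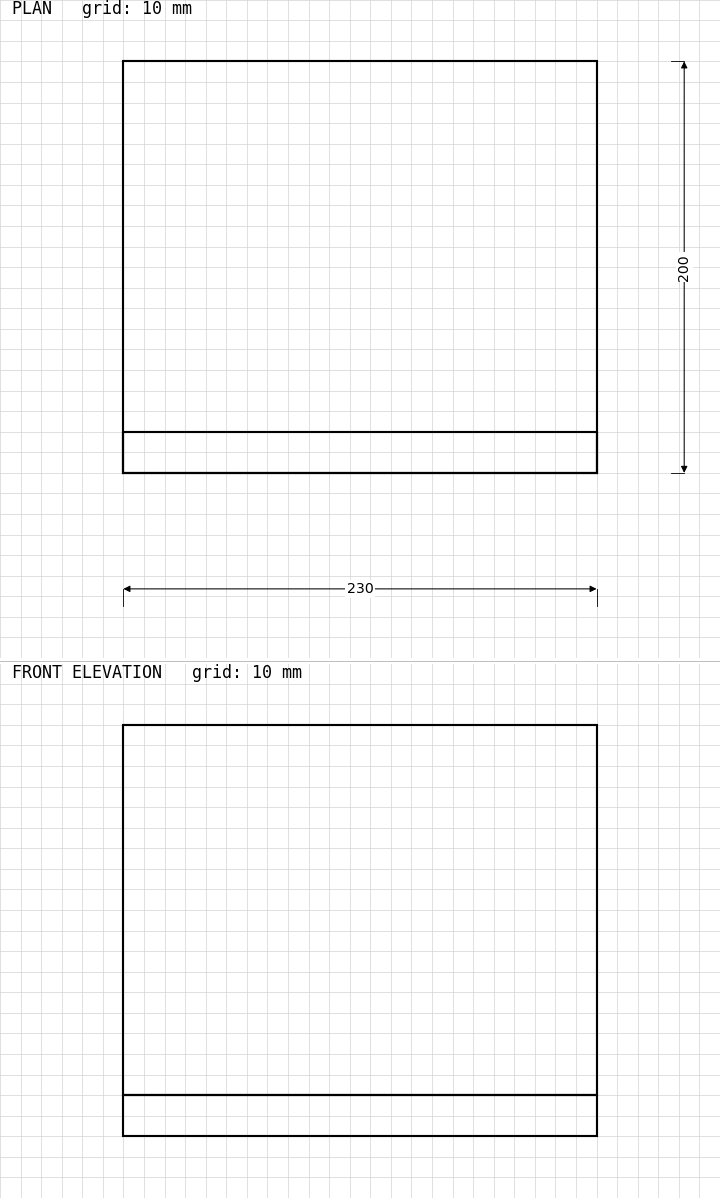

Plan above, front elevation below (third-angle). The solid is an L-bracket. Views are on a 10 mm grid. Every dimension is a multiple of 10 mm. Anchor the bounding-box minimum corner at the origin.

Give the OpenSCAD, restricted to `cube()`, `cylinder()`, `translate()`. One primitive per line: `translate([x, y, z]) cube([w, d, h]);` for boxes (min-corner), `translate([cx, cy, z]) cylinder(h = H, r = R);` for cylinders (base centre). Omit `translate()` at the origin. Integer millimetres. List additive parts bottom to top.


cube([230, 200, 20]);
translate([0, 0, 20]) cube([230, 20, 180]);
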